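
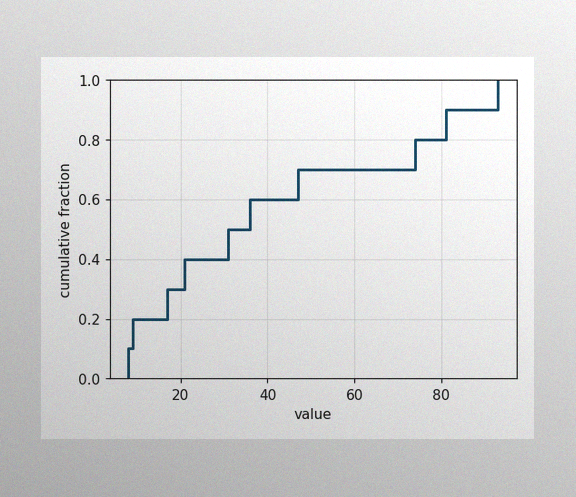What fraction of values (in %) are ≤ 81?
90%

The image has some photo noise and uneven lighting. At x=81 the ECDF step is at 90%.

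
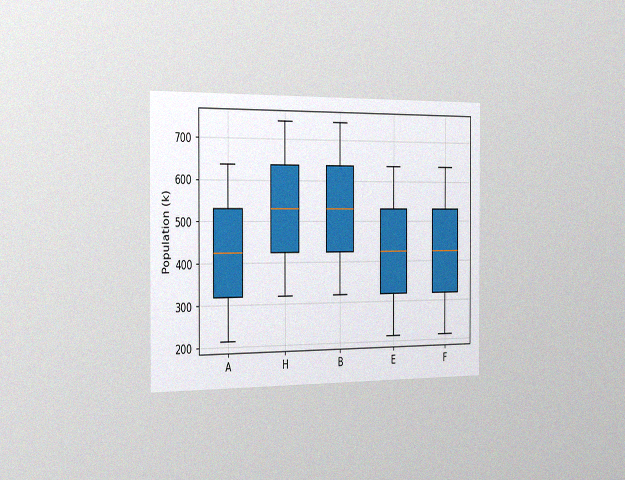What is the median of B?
530k

The chart is viewed slightly from the left, with some photo noise. The median line in the B box sits at 530k.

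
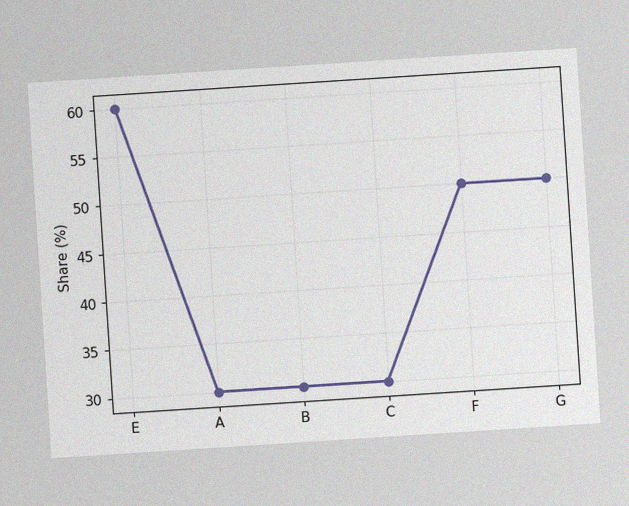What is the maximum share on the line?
The chart is tilted about 4° counter-clockwise, with some photo noise. The highest point is at E, and reading across to the y-axis gives 60%.

60%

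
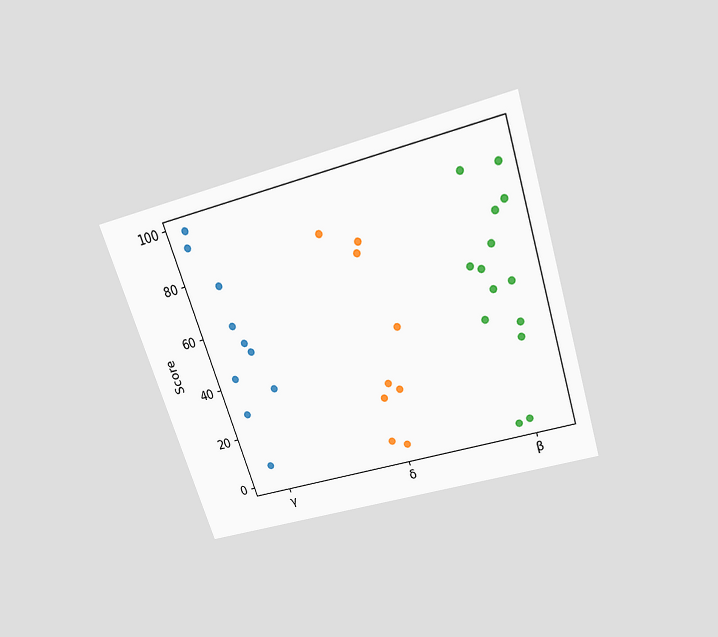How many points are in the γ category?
10

The chart is tilted about 18° counter-clockwise and viewed slightly from above. Counting the markers in the γ column gives 10.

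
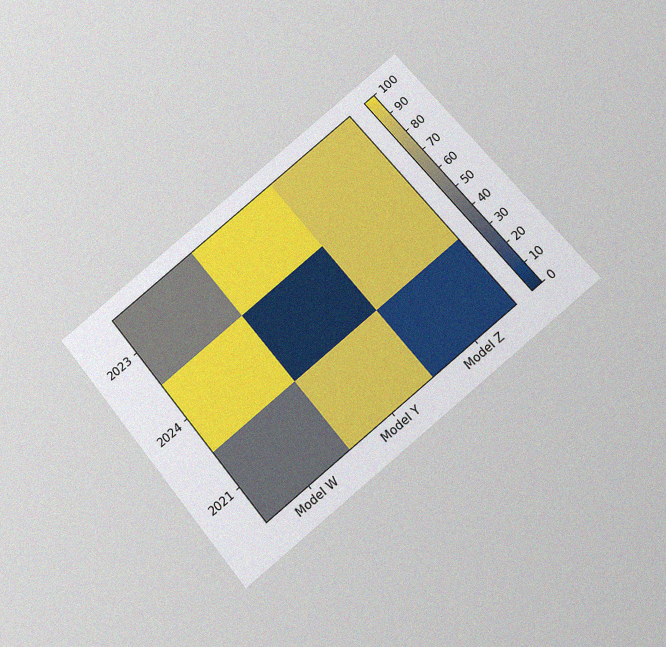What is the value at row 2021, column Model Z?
The chart is tilted about 39° counter-clockwise and viewed slightly from below, with some photo noise. Matching cell (2021, Model Z) against the colorbar gives 10.

10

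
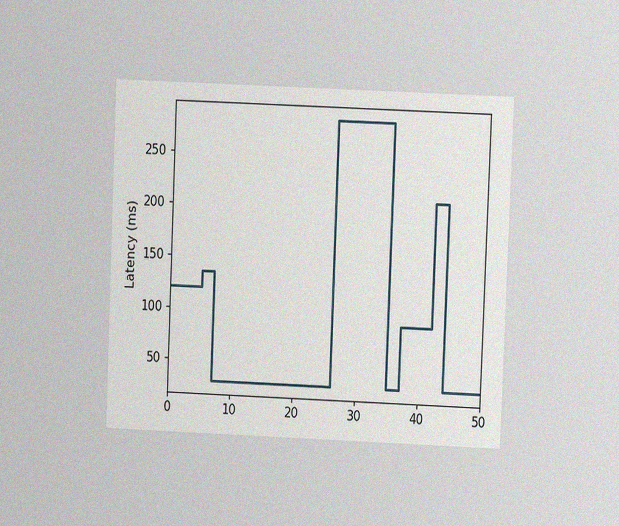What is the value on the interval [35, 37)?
30ms

The chart is tilted about 2° clockwise and viewed at a slight angle, with some photo noise. On [35, 37) the step sits at 30ms.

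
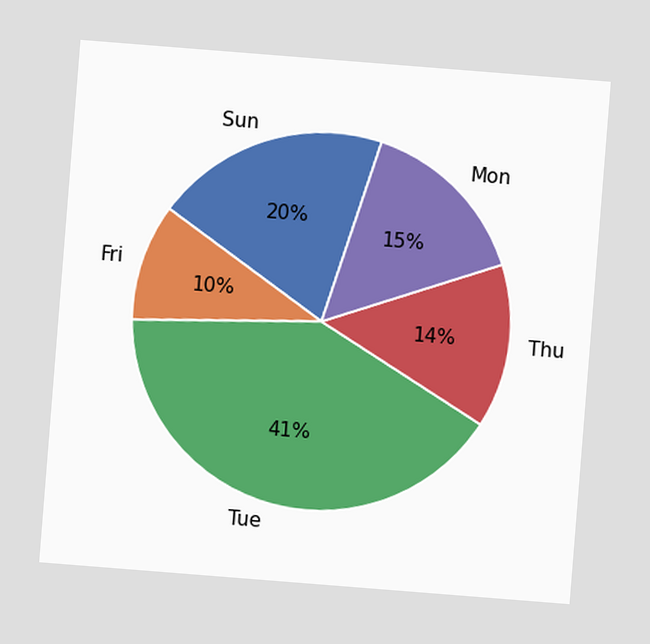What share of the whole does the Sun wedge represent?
The chart is tilted about 5° clockwise. The Sun slice takes up 20% of the pie.

20%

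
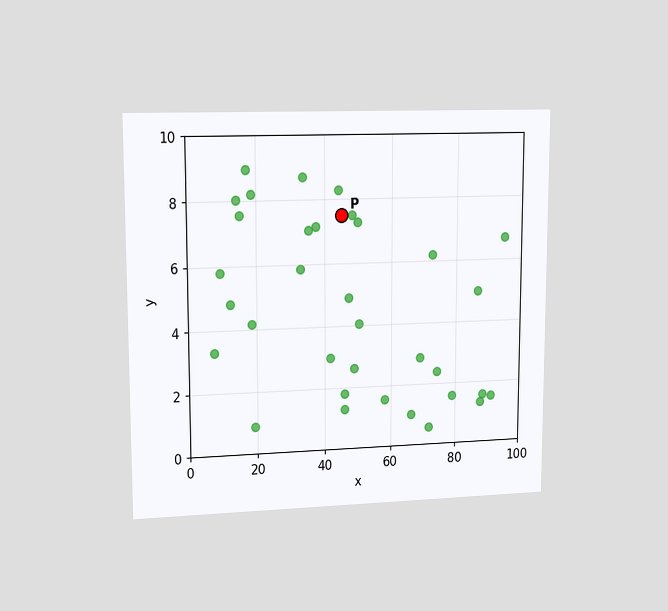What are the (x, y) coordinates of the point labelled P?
The chart is viewed slightly from the left. Following the gridlines from P to each axis, P sits at (45, 7.5).

(45, 7.5)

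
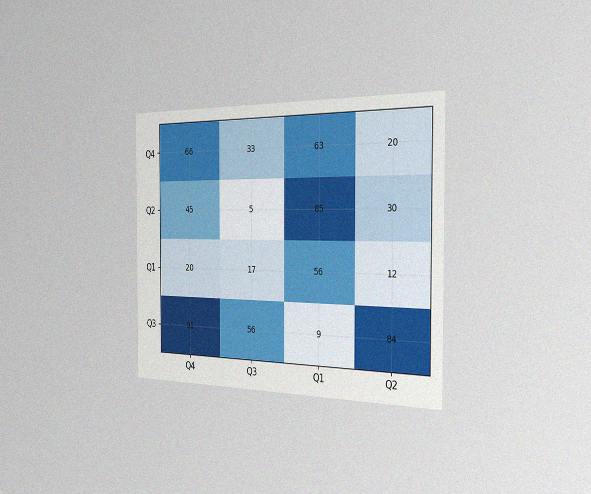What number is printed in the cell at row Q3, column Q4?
91

The chart is viewed slightly from the right, with some photo noise. The (Q3, Q4) cell reads 91.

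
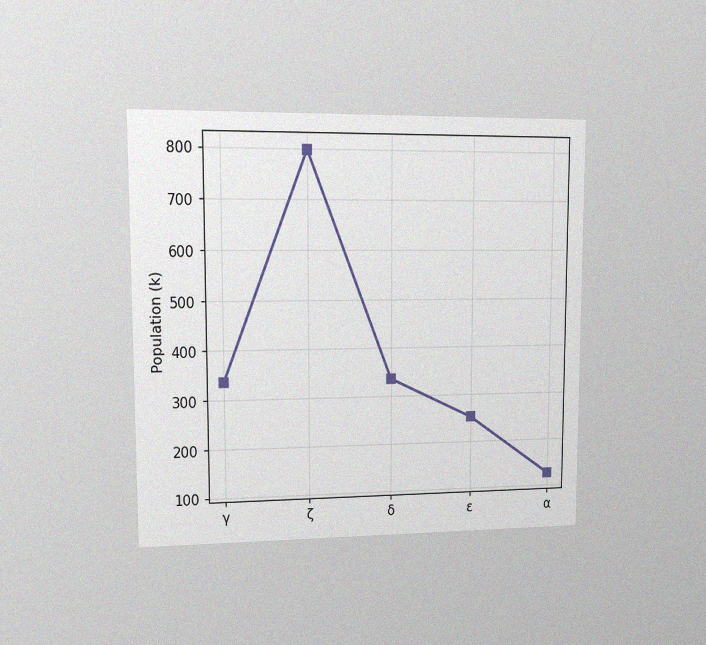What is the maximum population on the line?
798k

The chart is viewed at a slight angle, with some photo noise. The highest point is at ζ, and reading across to the y-axis gives 798k.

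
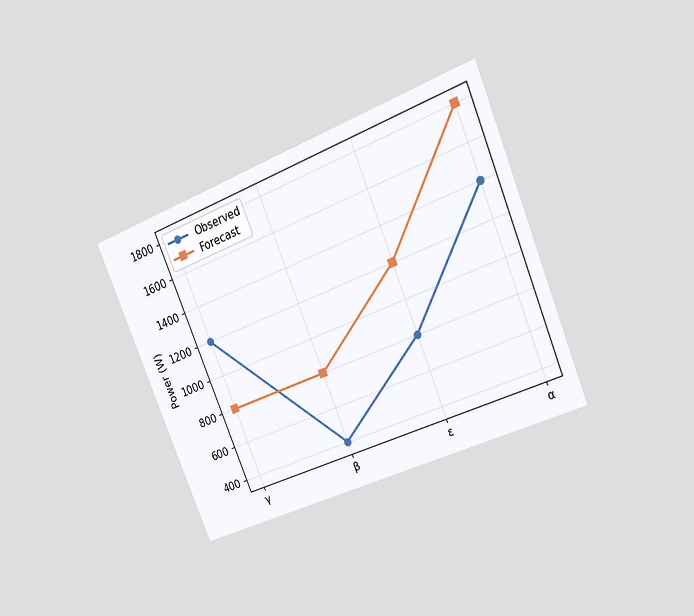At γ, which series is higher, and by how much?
Observed, by 400W

The chart is tilted about 22° counter-clockwise and viewed at a slight angle. At γ, Observed sits above the other line by 400W.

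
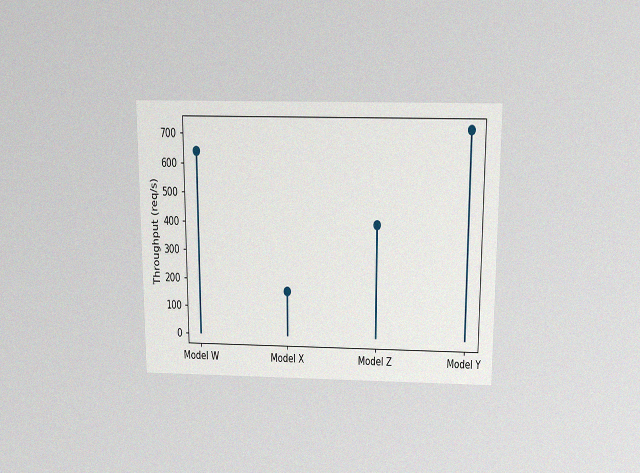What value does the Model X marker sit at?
160req/s

The chart is viewed slightly from above, with some photo noise. The Model X marker sits at 160req/s.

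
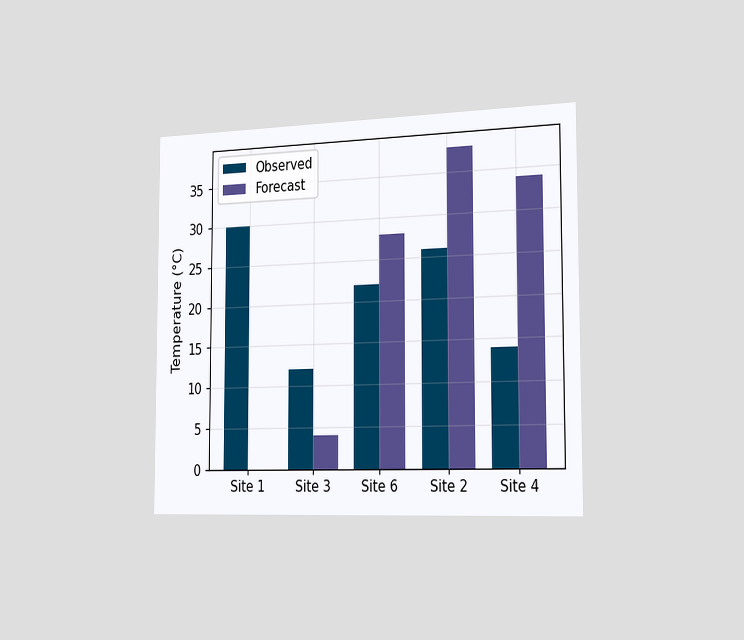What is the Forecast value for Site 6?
The chart is viewed slightly from the right. The Forecast bar at Site 6 reaches 28°C on the y-axis.

28°C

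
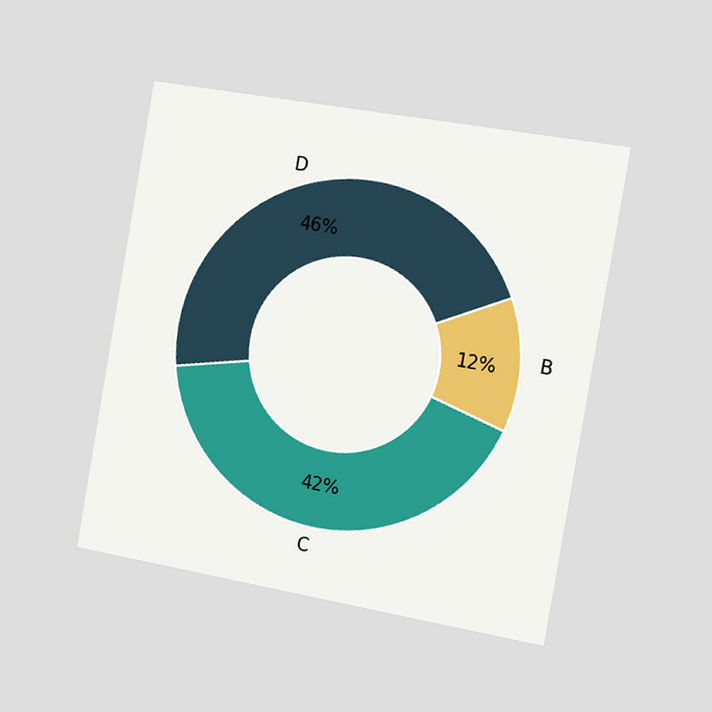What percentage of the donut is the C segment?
The chart is tilted about 10° clockwise and viewed slightly from the right. The C segment takes up 42% of the ring.

42%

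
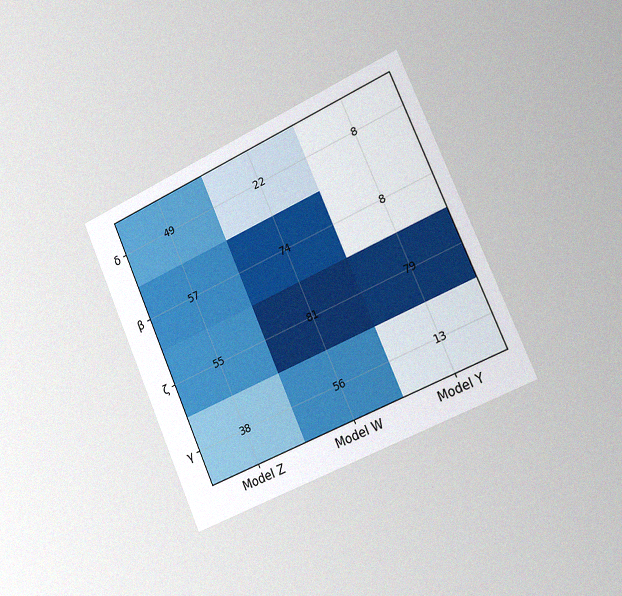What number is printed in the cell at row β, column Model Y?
The chart is tilted about 24° counter-clockwise and viewed slightly from the right, with some photo noise. The (β, Model Y) cell reads 8.

8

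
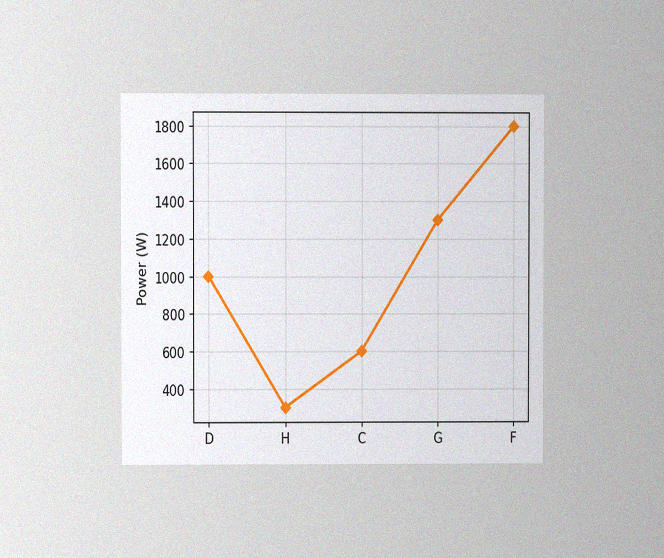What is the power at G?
The chart is viewed at a slight angle, with some photo noise. At G, the line is at 1300W.

1300W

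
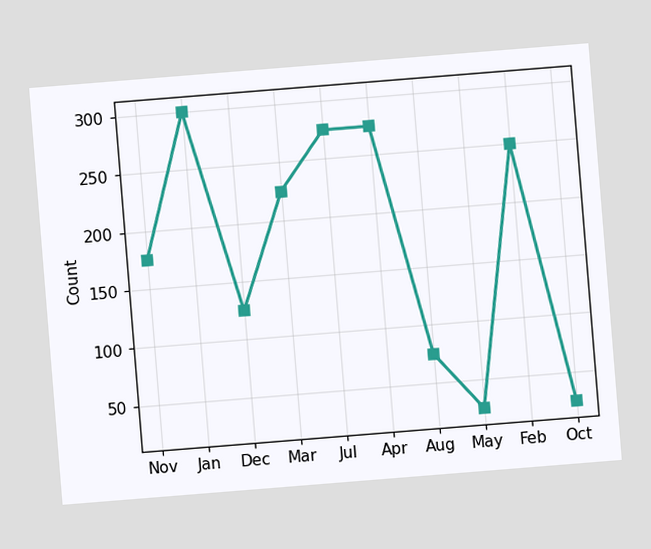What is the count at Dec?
125

The chart is tilted about 5° counter-clockwise. At Dec, the line is at 125.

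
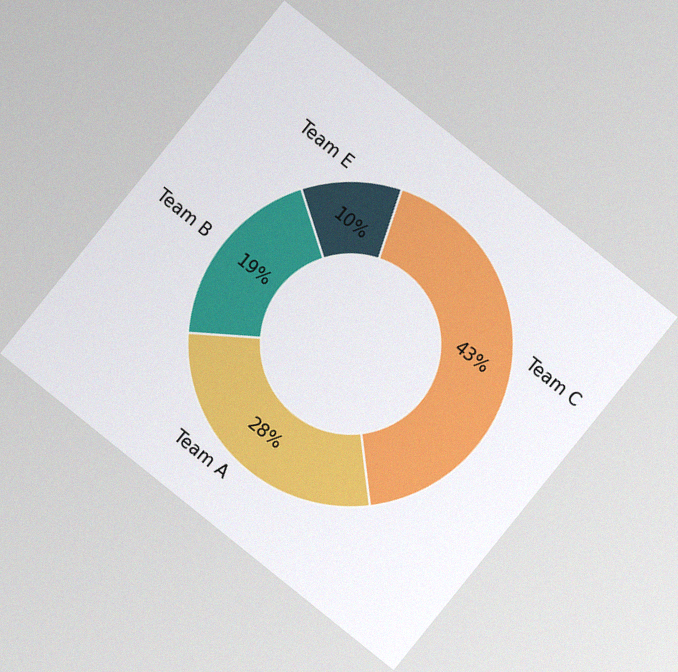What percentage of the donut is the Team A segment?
The chart is tilted about 39° clockwise, with some photo noise. The Team A segment takes up 28% of the ring.

28%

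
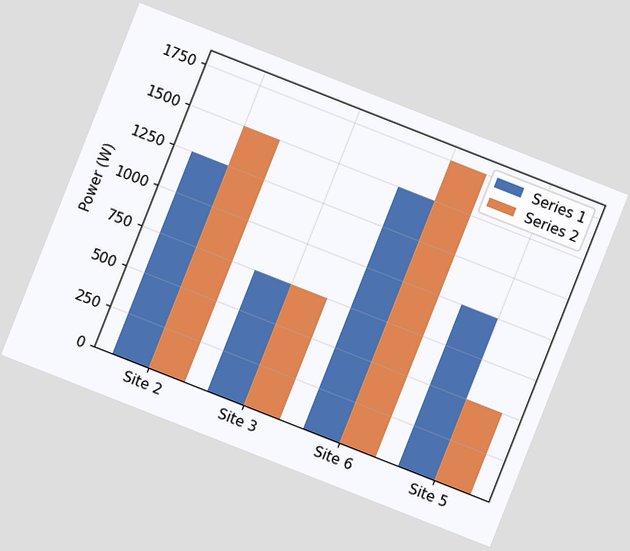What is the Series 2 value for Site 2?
The chart is tilted about 21° clockwise. The Series 2 bar at Site 2 reaches 1500W on the y-axis.

1500W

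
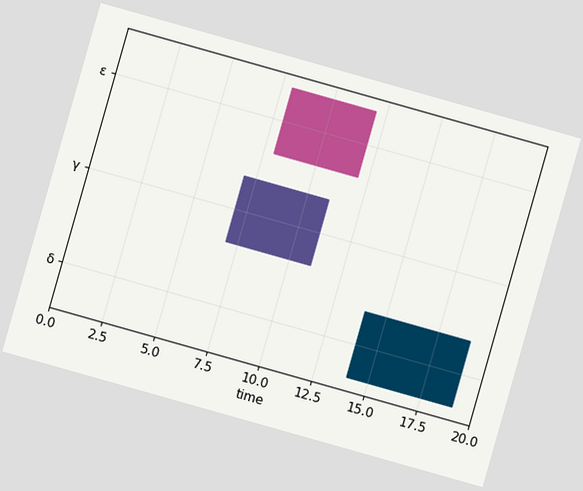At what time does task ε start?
The chart is tilted about 16° clockwise. The ε bar begins at t=8.

8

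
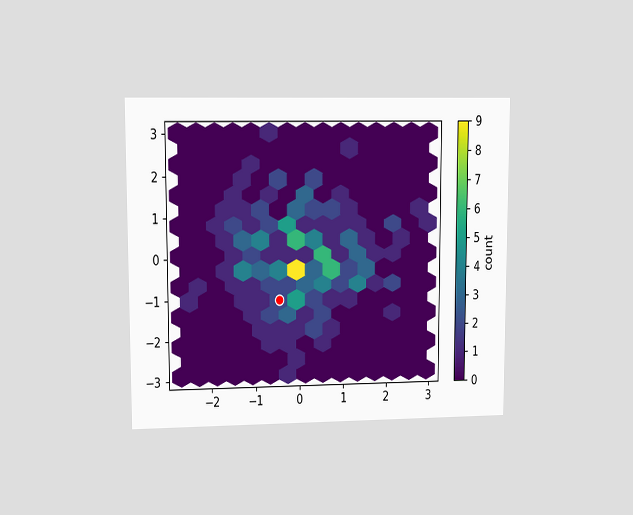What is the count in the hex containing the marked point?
2

The chart is viewed at a slight angle. The marked hex reads 2 on the colorbar.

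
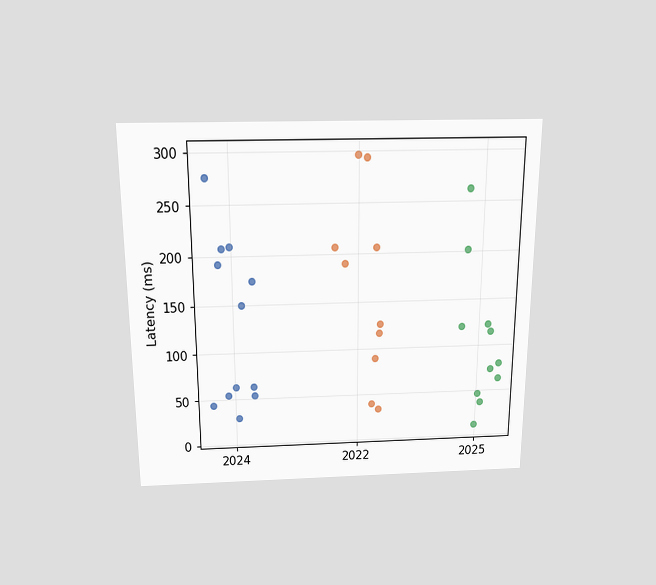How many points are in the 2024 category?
12

The chart is viewed slightly from above. Counting the markers in the 2024 column gives 12.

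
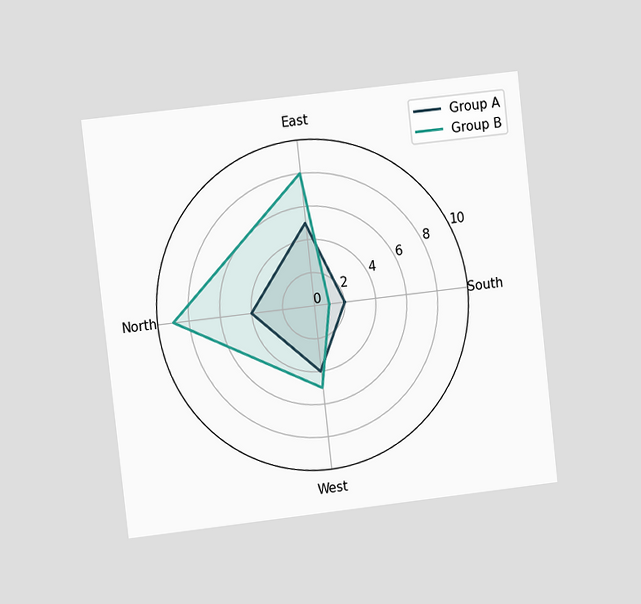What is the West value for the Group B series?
The chart is tilted about 6° counter-clockwise and viewed at a slight angle. On the West axis, Group B reaches 5.

5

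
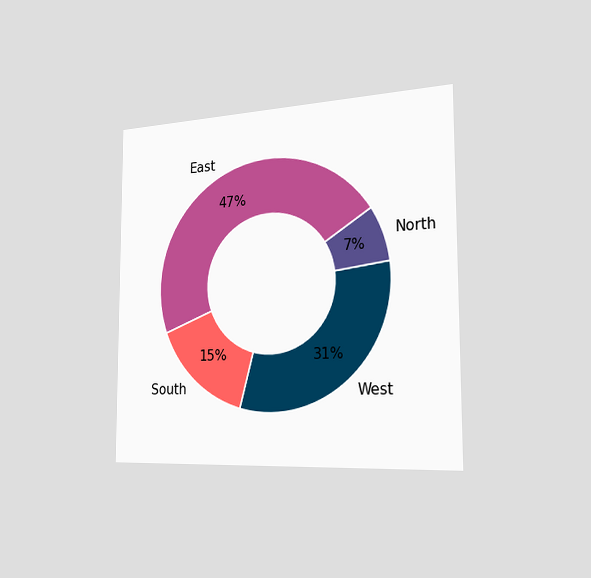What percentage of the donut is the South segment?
15%

The chart is viewed slightly from the right. The South segment takes up 15% of the ring.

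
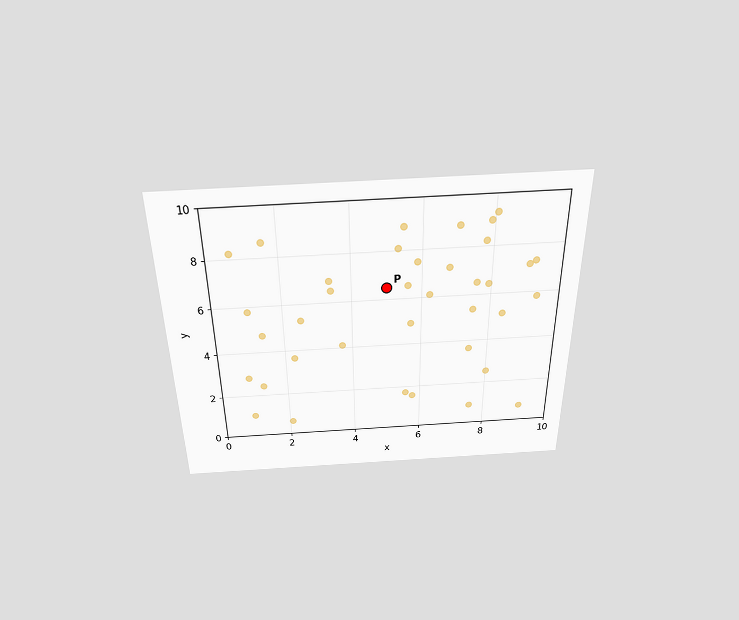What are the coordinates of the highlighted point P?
The chart is viewed slightly from above. Following the gridlines from P to each axis, P sits at (5, 6.5).

(5, 6.5)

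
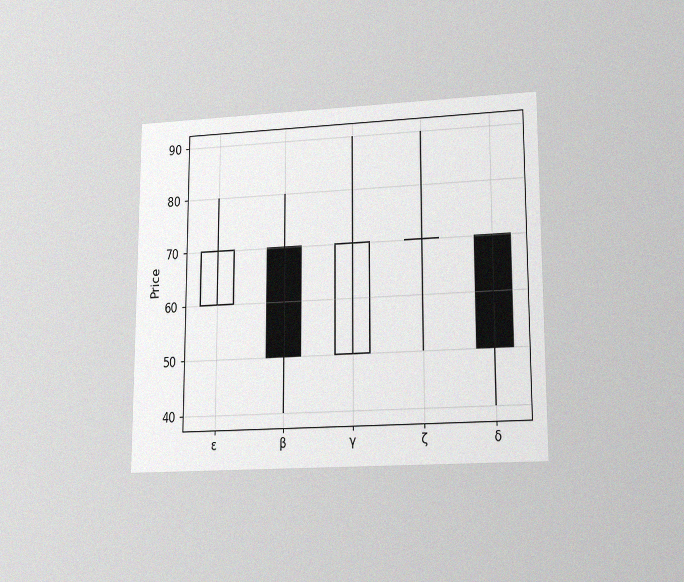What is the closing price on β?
The chart is viewed at a slight angle, with some photo noise. The β candle closes at 50.

50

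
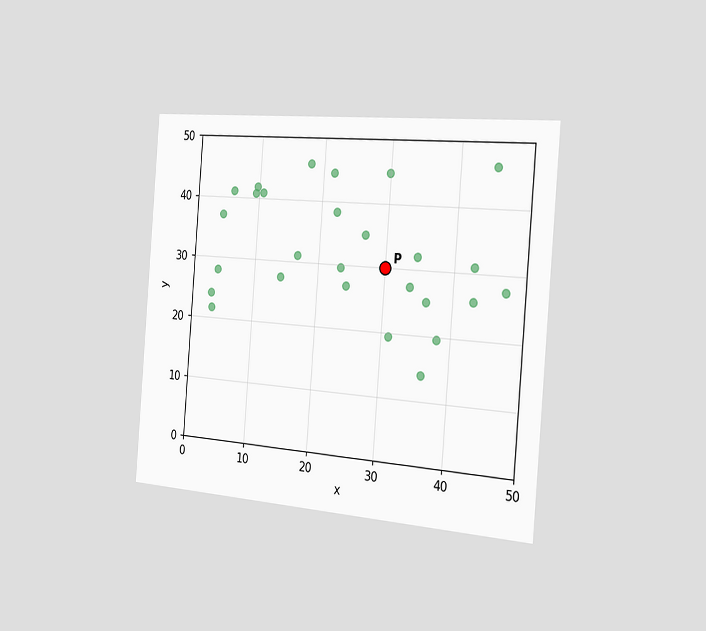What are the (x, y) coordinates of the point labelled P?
(30, 30)

The chart is tilted about 4° clockwise and viewed slightly from the right. Following the gridlines from P to each axis, P sits at (30, 30).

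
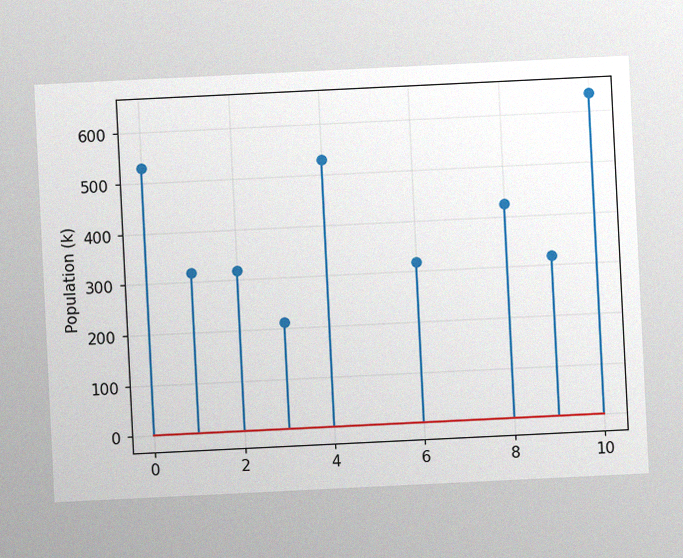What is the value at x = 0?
The chart is tilted about 3° counter-clockwise, with some photo noise. The stem at x=0 reaches 530k.

530k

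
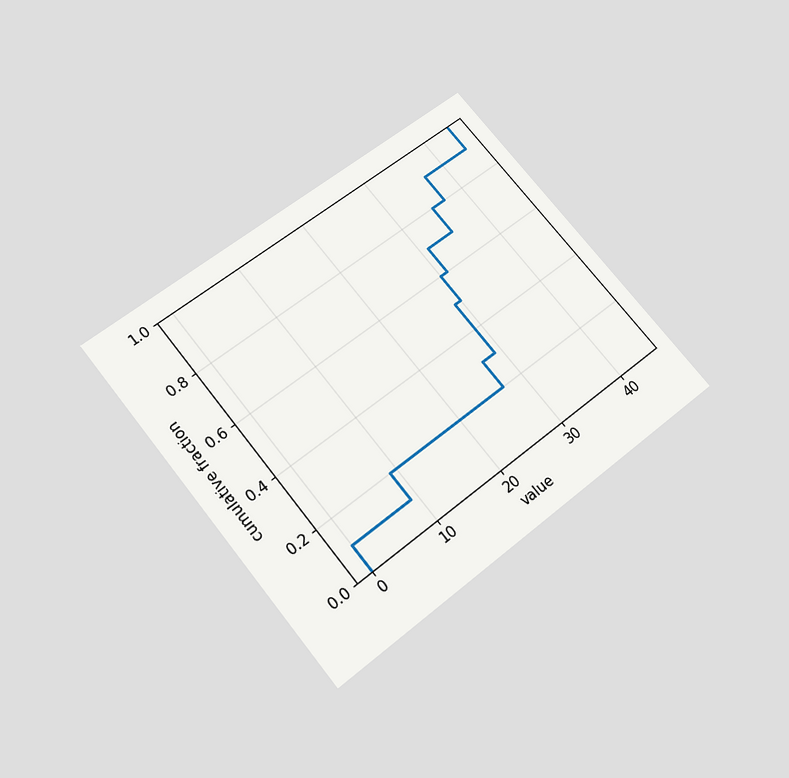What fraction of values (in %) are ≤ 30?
The chart is tilted about 39° counter-clockwise and viewed slightly from below. At x=30 the ECDF step is at 60%.

60%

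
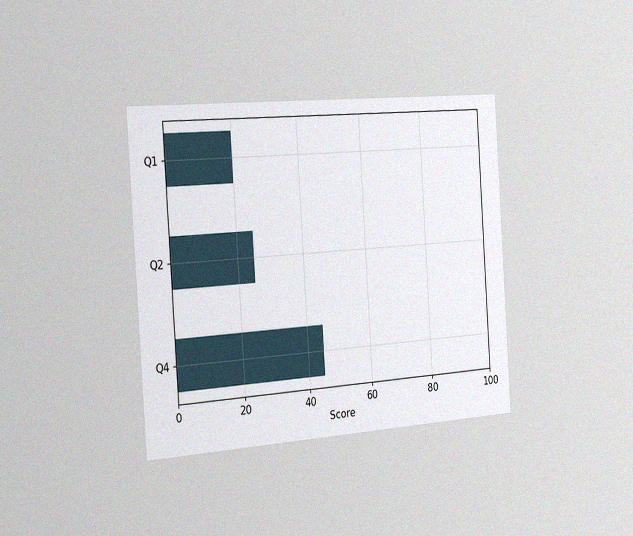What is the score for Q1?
The chart is tilted about 4° counter-clockwise and viewed slightly from the left, with some photo noise. Reading along the chart's x-axis, the Q1 bar reaches 20.

20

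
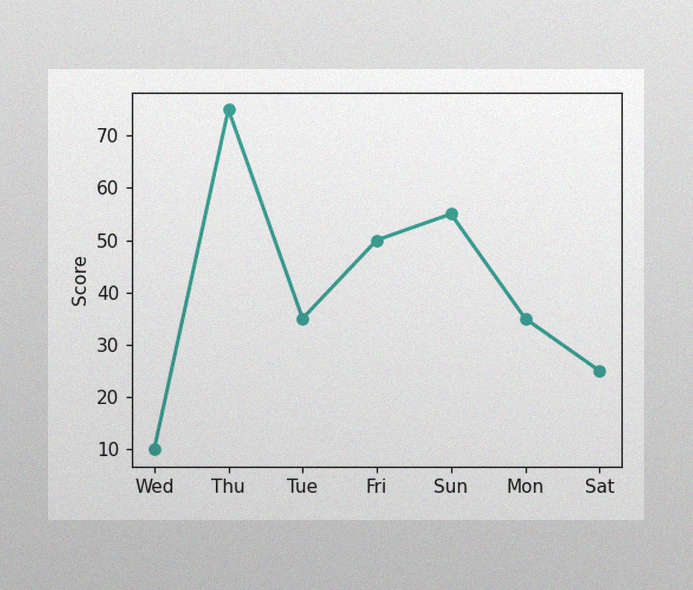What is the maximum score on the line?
The image has some photo noise and uneven lighting. The highest point is at Thu, and reading across to the y-axis gives 75.

75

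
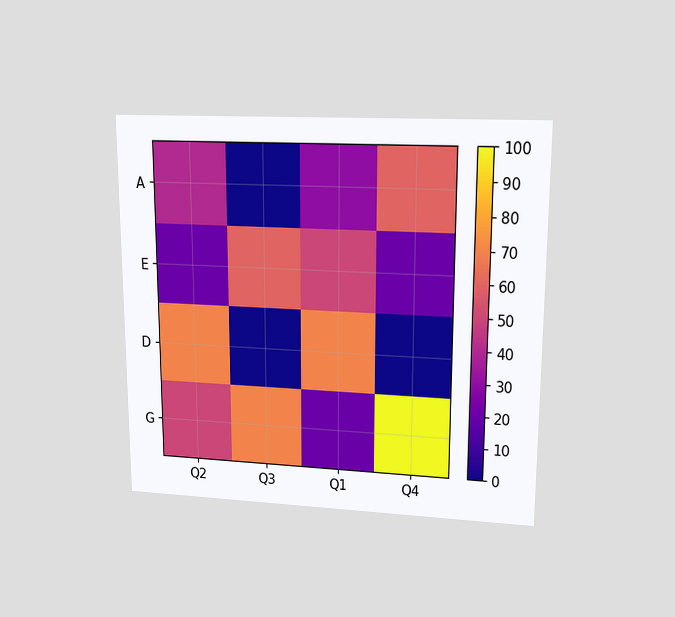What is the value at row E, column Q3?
The chart is viewed at a slight angle. Matching cell (E, Q3) against the colorbar gives 60.

60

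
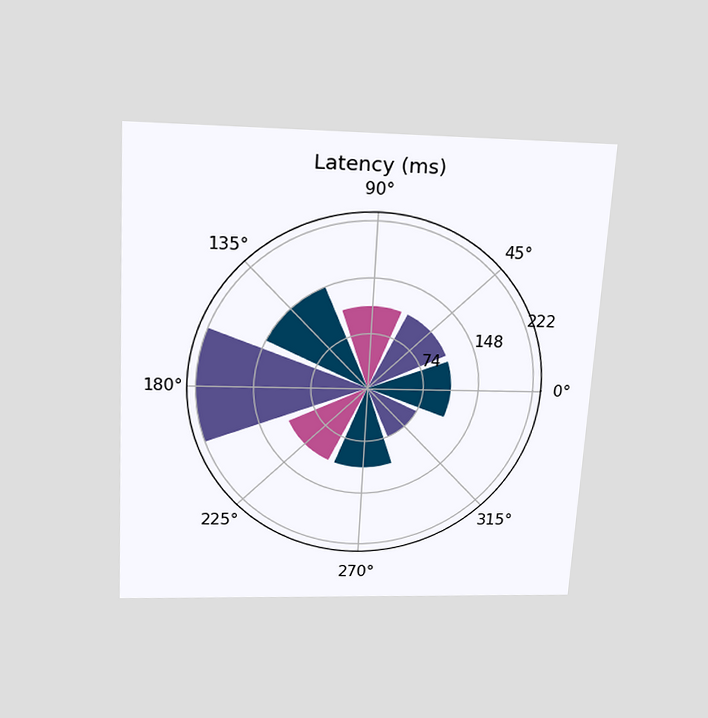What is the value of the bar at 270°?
The chart is tilted about 3° clockwise and viewed slightly from above. The bar at 270° reaches 111ms on the radial axis.

111ms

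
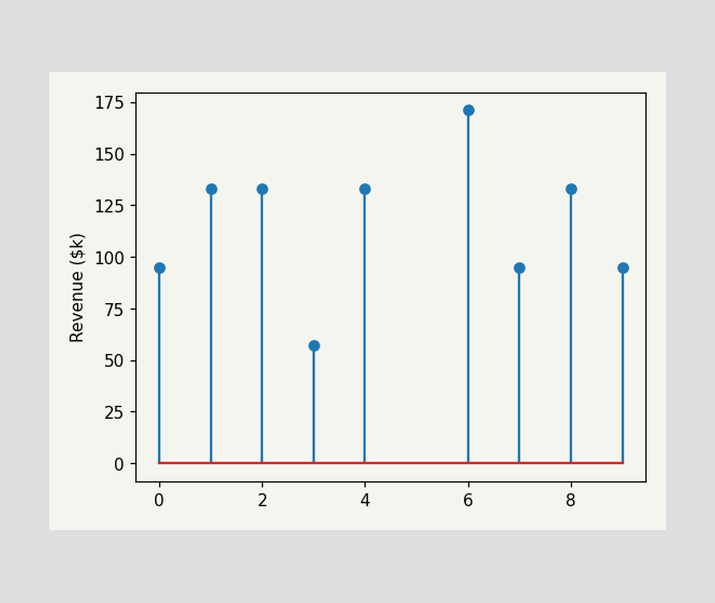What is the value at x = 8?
$133k

The stem at x=8 reaches $133k.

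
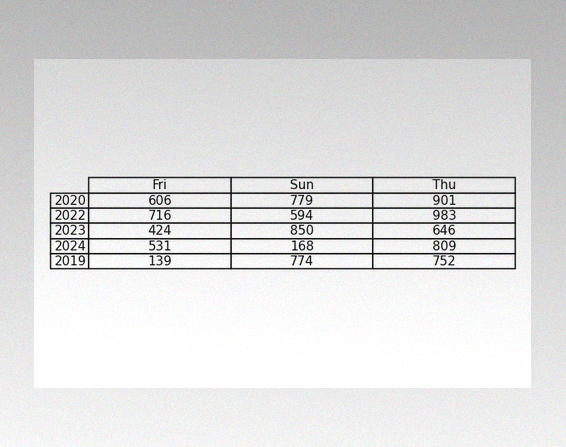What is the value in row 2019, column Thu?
752

The image has some photo noise and uneven lighting. The (2019, Thu) cell reads 752.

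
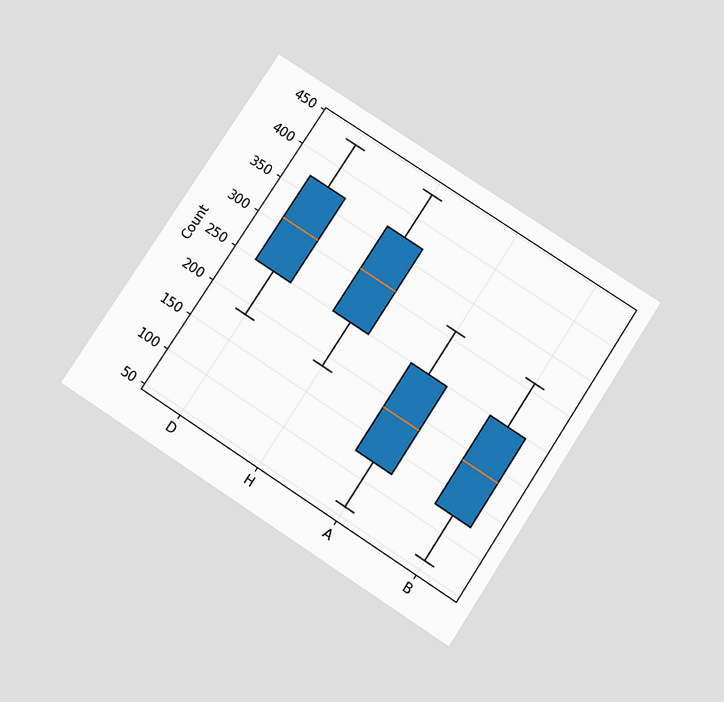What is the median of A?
186

The chart is tilted about 33° clockwise and viewed slightly from below. The median line in the A box sits at 186.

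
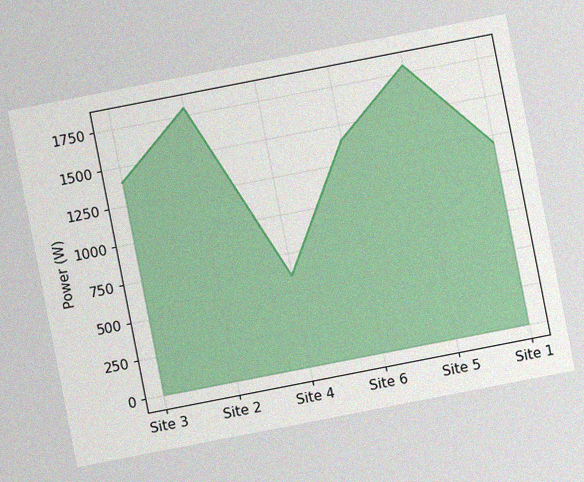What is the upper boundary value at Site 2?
1800W

The chart is tilted about 11° counter-clockwise, with some photo noise. At Site 2 the upper boundary is at 1800W.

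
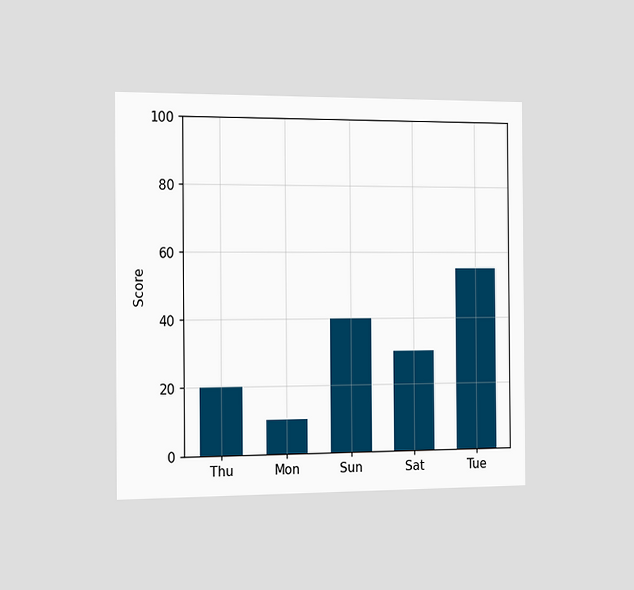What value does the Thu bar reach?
The chart is viewed slightly from the left. Reading along the chart's y-axis, the Thu bar reaches 20.

20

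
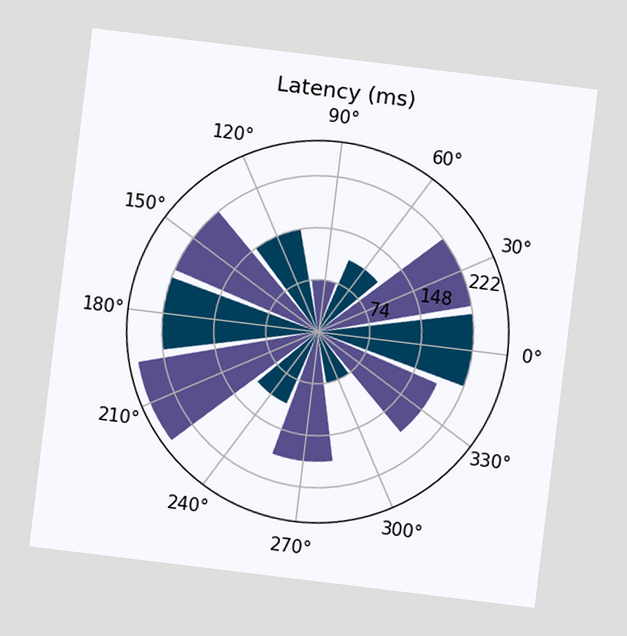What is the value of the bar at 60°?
111ms

The chart is tilted about 7° clockwise. The bar at 60° reaches 111ms on the radial axis.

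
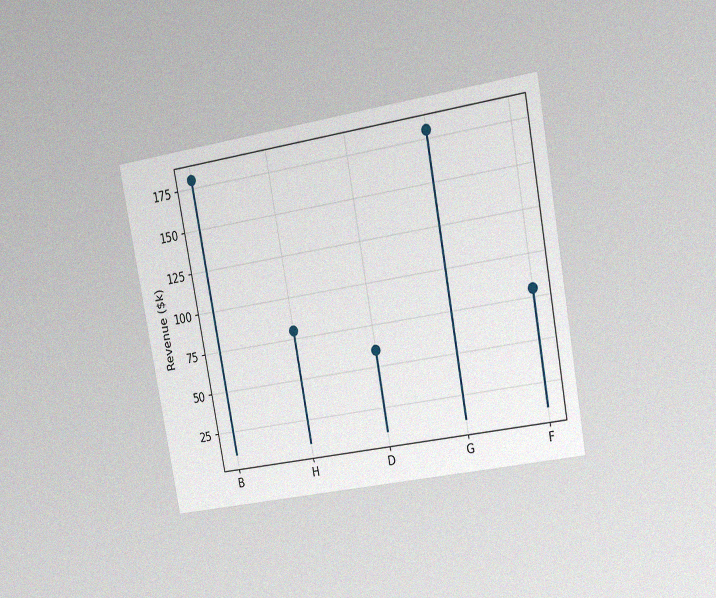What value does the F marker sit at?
$80k

The chart is tilted about 10° counter-clockwise and viewed at a slight angle, with some photo noise. The F marker sits at $80k.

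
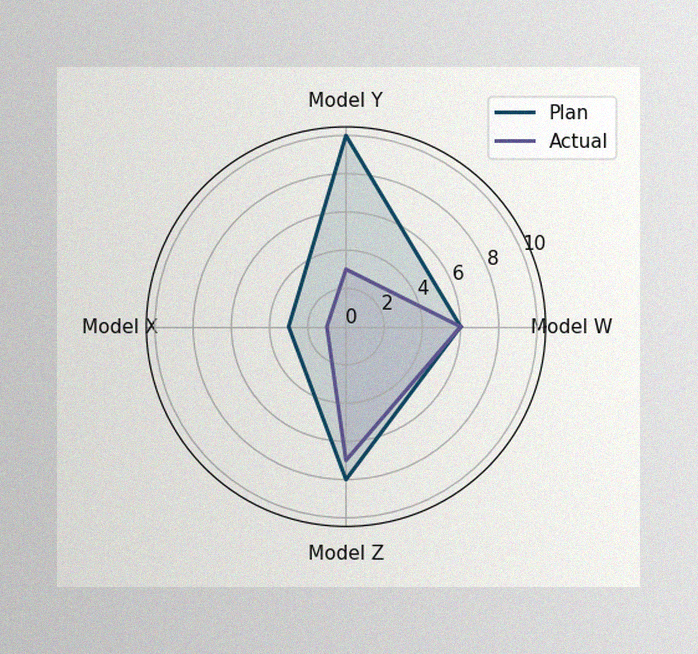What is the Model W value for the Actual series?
6

The image has some photo noise and uneven lighting. On the Model W axis, Actual reaches 6.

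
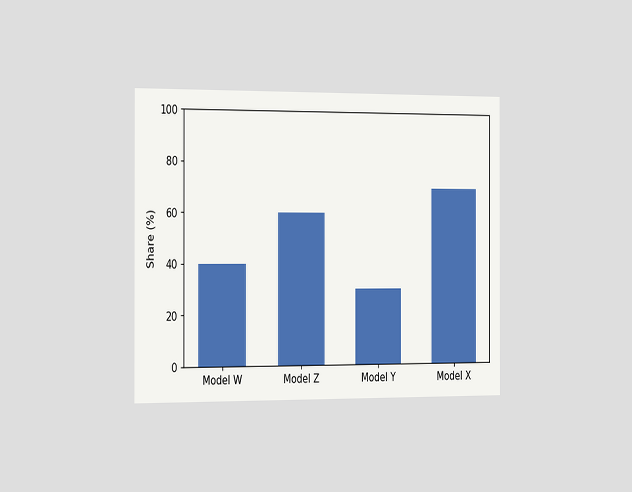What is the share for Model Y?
The chart is viewed slightly from the left. Reading along the chart's y-axis, the Model Y bar reaches 30%.

30%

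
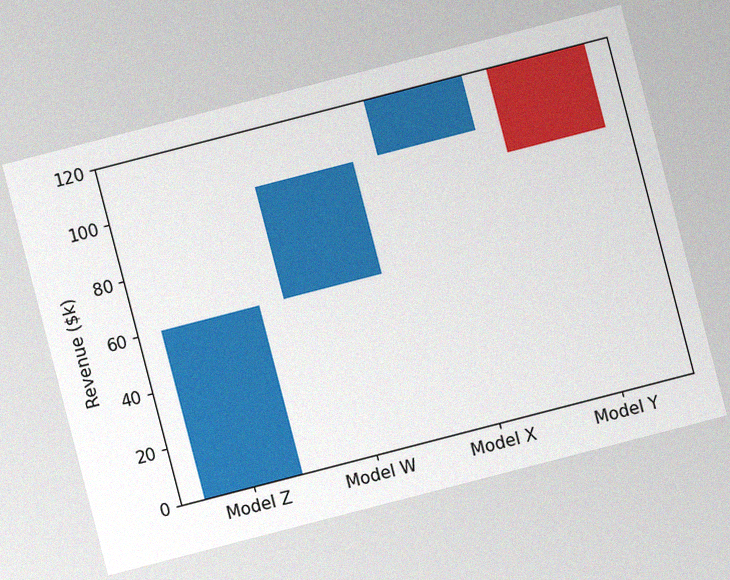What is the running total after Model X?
$120k

The chart is tilted about 15° counter-clockwise, with some photo noise. After Model X the running total reaches $120k.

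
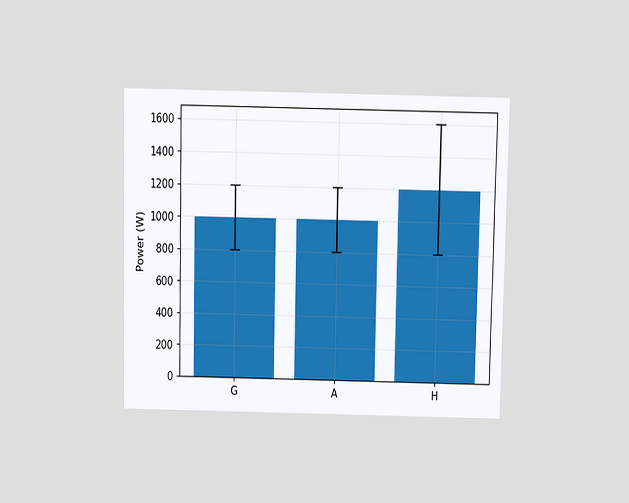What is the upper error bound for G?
The chart is viewed slightly from above. The G bar's upper whisker reaches 1200W.

1200W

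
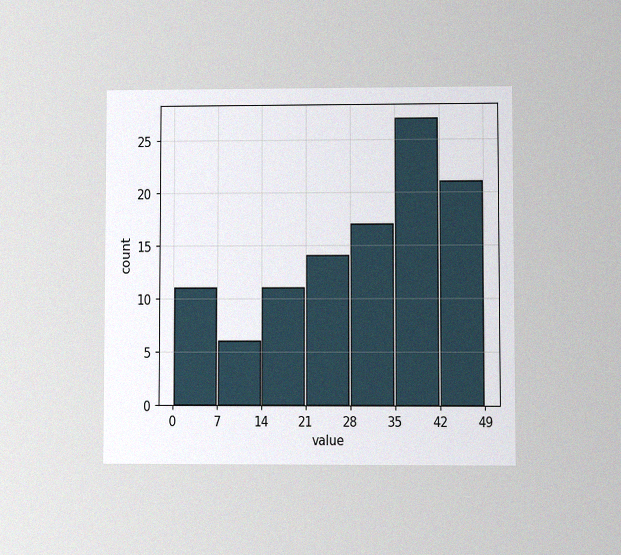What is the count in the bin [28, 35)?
The chart is viewed at a slight angle, with some photo noise. The [28, 35) bin has height 17.

17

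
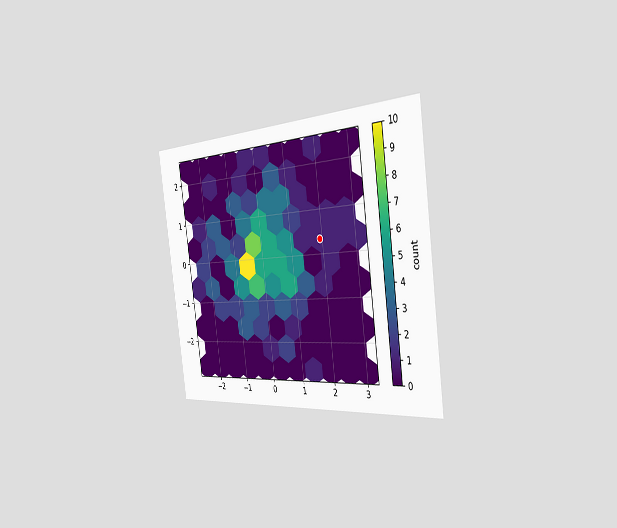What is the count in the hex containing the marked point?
1

The chart is tilted about 8° counter-clockwise and viewed slightly from the right. The marked hex reads 1 on the colorbar.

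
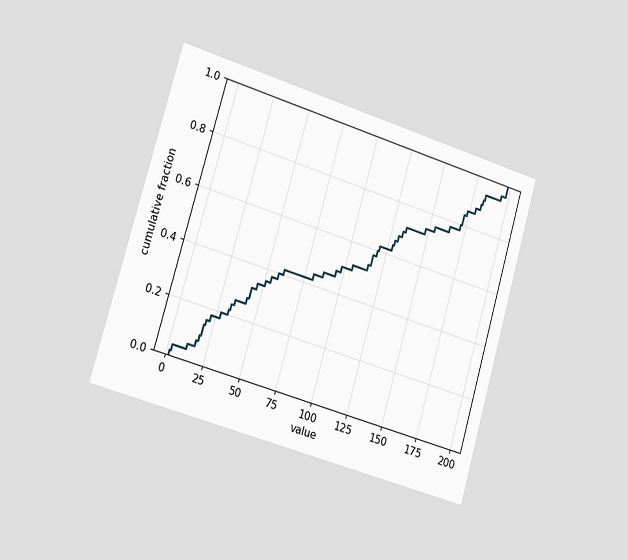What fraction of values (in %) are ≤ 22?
18%

The chart is tilted about 16° clockwise and viewed slightly from the left. At x=22 the ECDF step is at 18%.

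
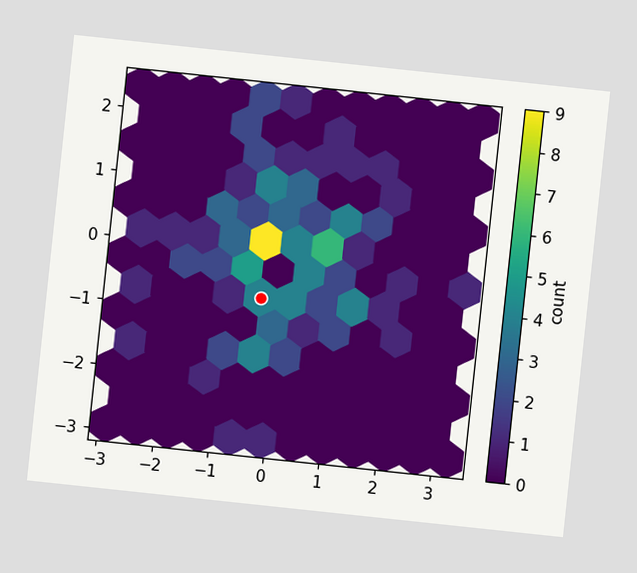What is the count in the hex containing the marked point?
4

The chart is tilted about 6° clockwise. The marked hex reads 4 on the colorbar.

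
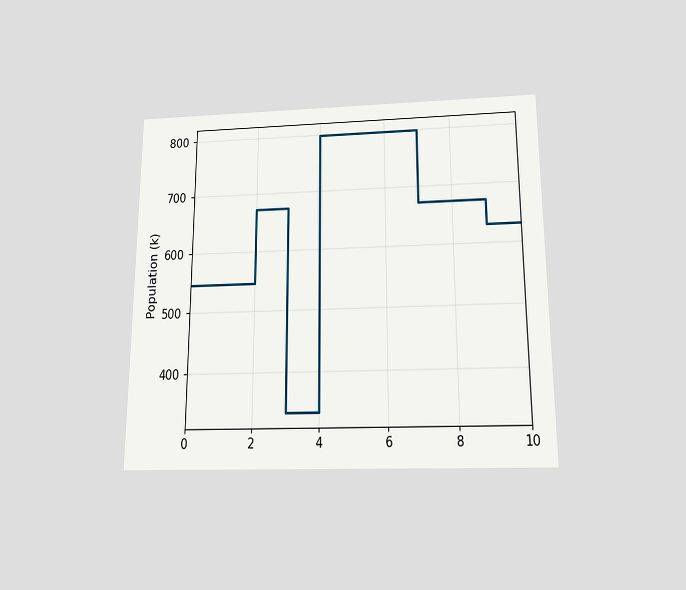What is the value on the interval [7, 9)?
The chart is viewed slightly from below. On [7, 9) the step sits at 672k.

672k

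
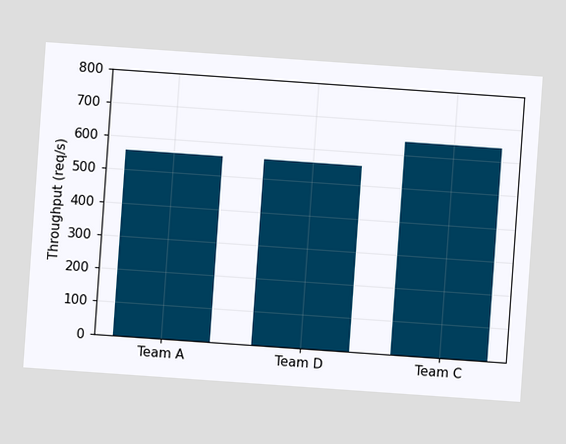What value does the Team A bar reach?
The chart is tilted about 4° clockwise. Reading along the chart's y-axis, the Team A bar reaches 560req/s.

560req/s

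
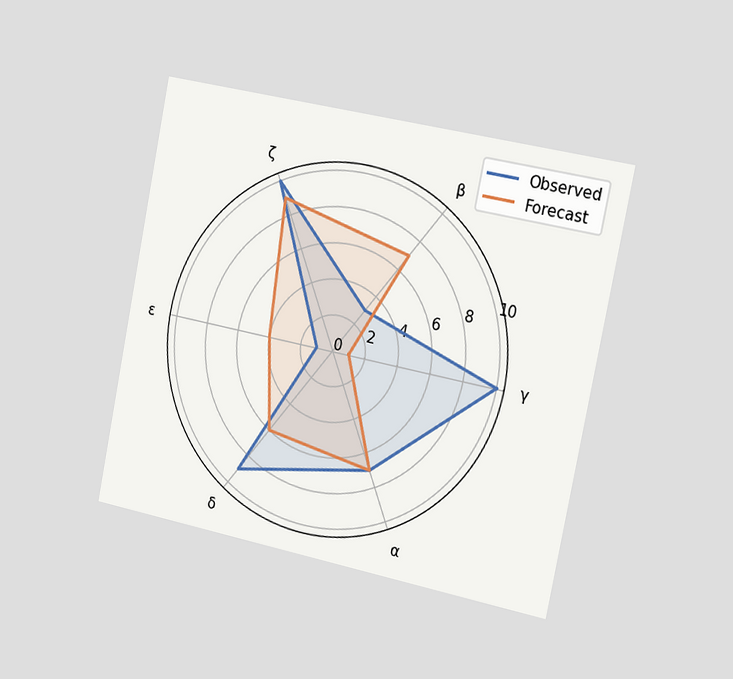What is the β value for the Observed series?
The chart is tilted about 11° clockwise and viewed slightly from the right. On the β axis, Observed reaches 3.

3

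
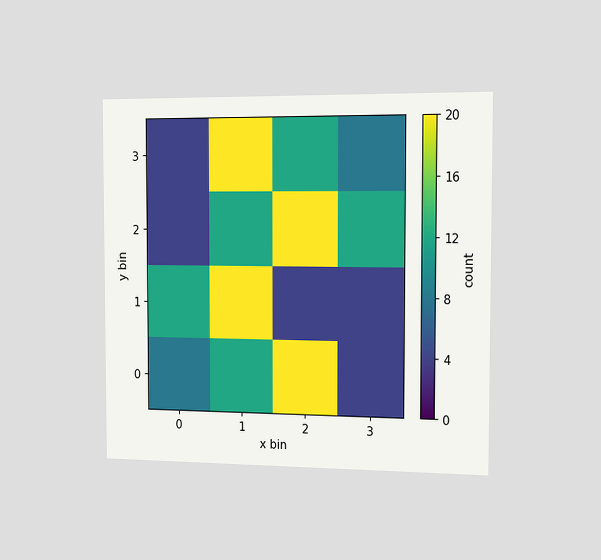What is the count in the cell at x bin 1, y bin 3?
20

The chart is viewed slightly from the right. Matching the cell (1, 3) against the colorbar gives 20.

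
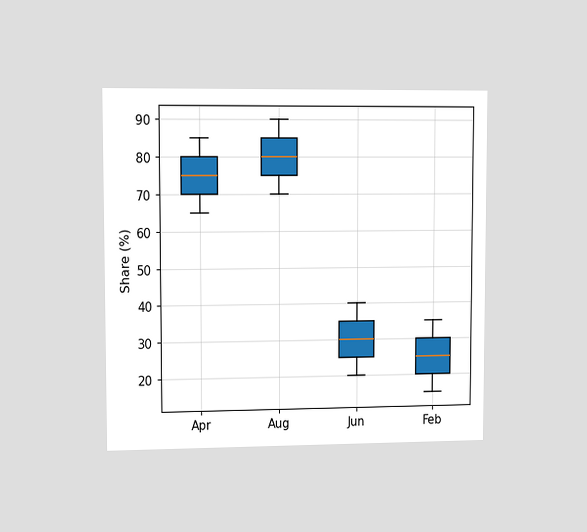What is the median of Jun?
30%

The chart is viewed slightly from the left. The median line in the Jun box sits at 30%.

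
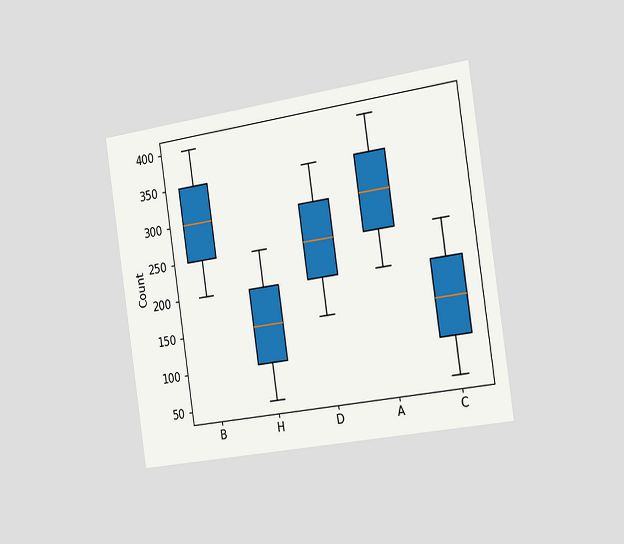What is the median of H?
150

The chart is tilted about 8° counter-clockwise and viewed slightly from the right. The median line in the H box sits at 150.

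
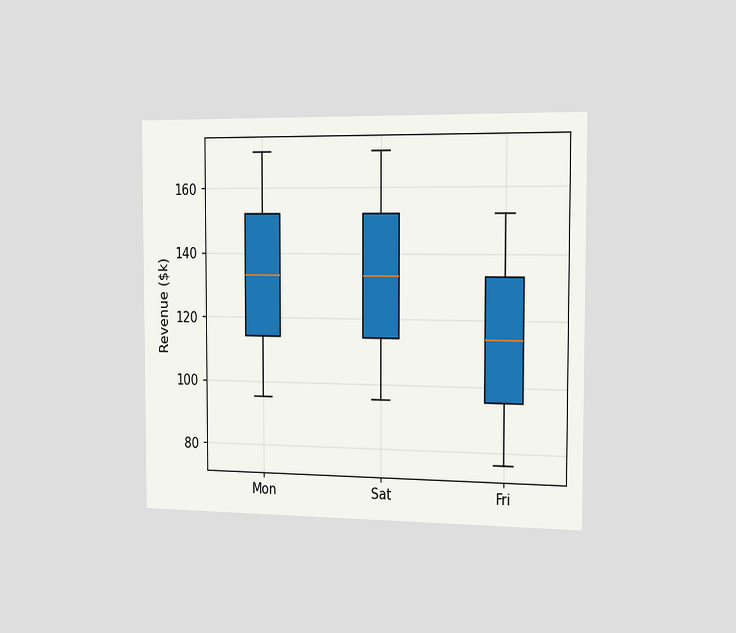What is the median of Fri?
$114k

The chart is viewed slightly from the right. The median line in the Fri box sits at $114k.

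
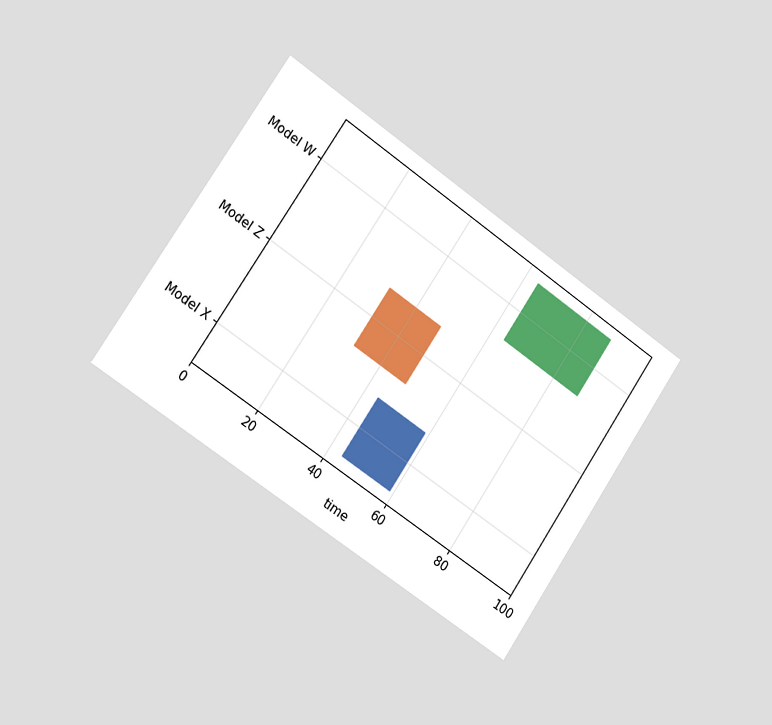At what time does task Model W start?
The chart is tilted about 34° clockwise and viewed slightly from the left. The Model W bar begins at t=64.

64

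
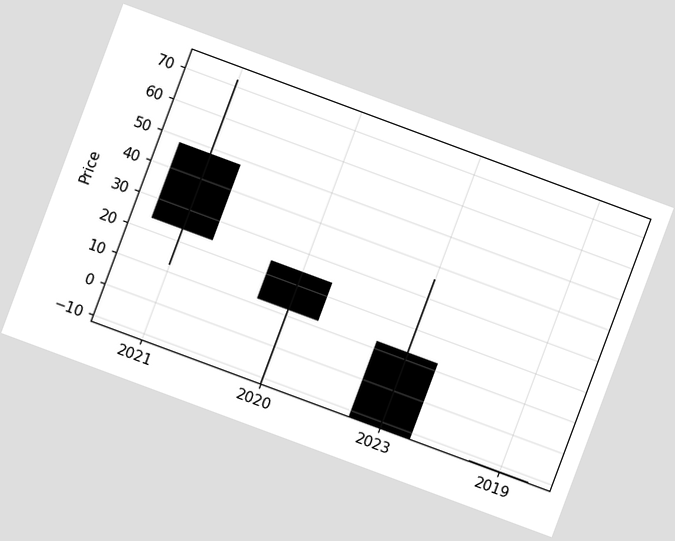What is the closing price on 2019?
The chart is tilted about 20° clockwise. The 2019 candle closes at -12.

-12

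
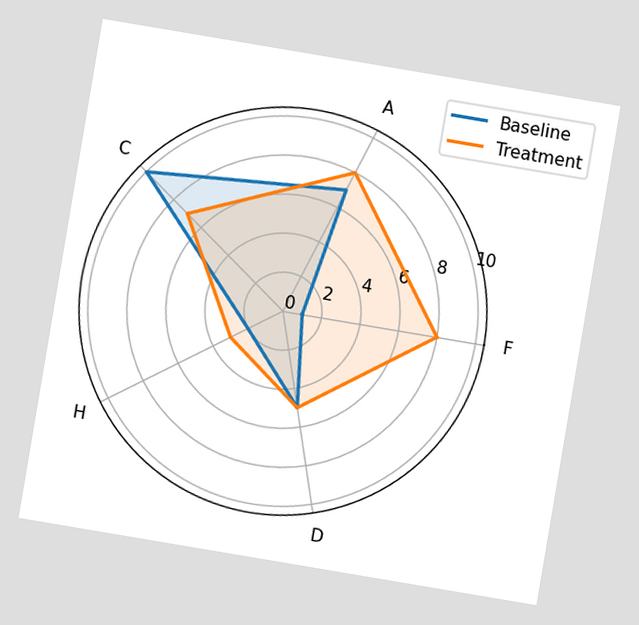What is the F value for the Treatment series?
The chart is tilted about 10° clockwise. On the F axis, Treatment reaches 8.

8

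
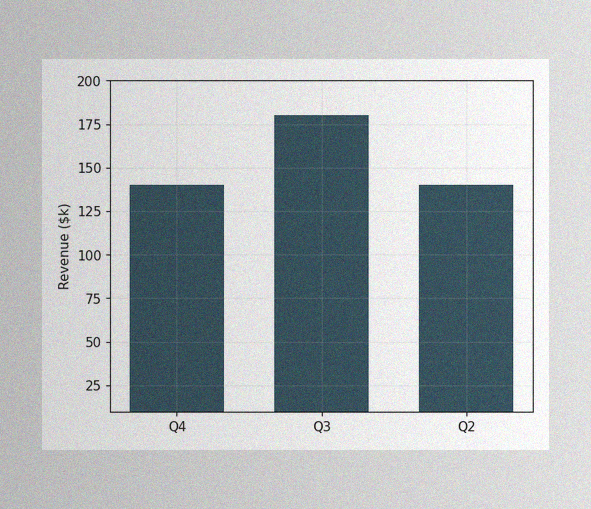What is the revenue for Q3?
The image has some photo noise and uneven lighting. Reading along the chart's y-axis, the Q3 bar reaches $180k.

$180k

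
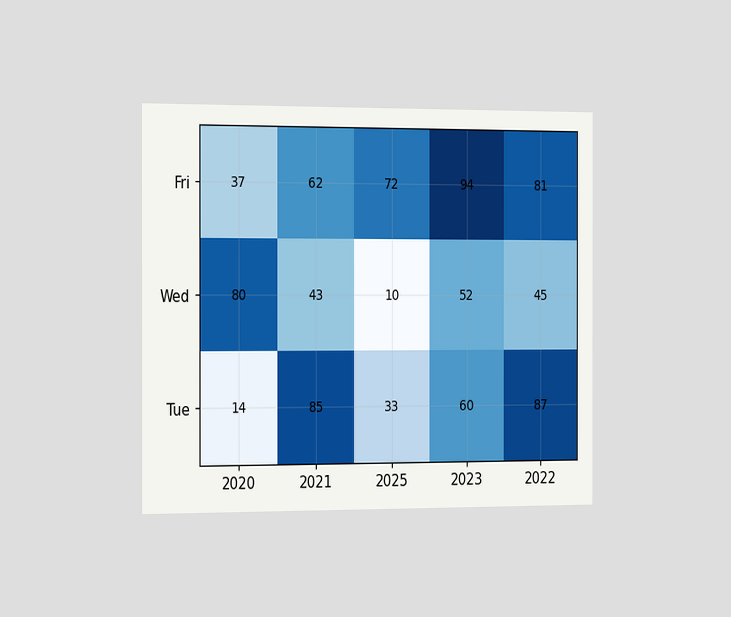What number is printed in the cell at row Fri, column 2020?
The chart is viewed slightly from the left. The (Fri, 2020) cell reads 37.

37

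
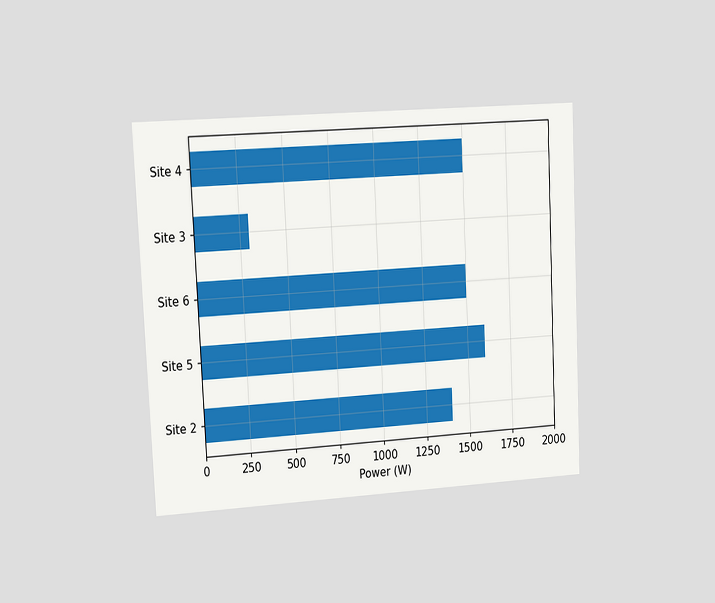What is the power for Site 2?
The chart is tilted about 3° counter-clockwise and viewed slightly from the left. Reading along the chart's x-axis, the Site 2 bar reaches 1400W.

1400W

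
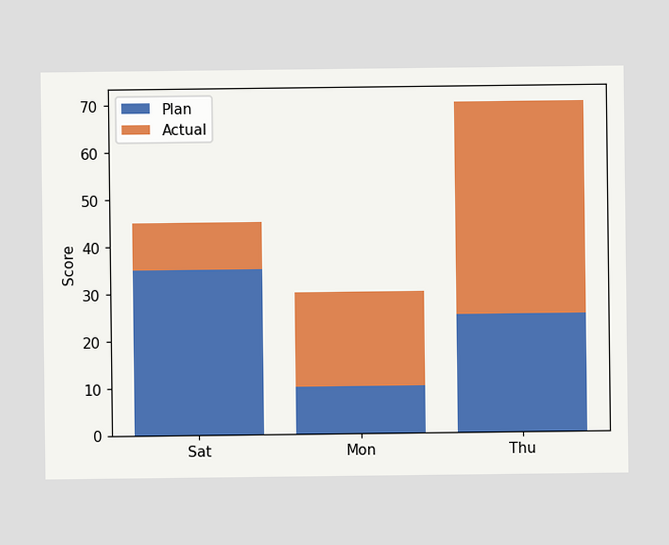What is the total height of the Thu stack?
70

The Thu stack's top reaches 70 on the y-axis.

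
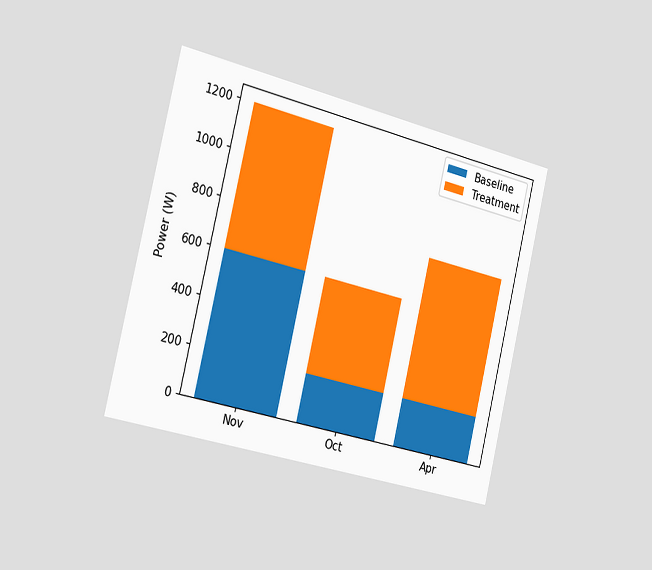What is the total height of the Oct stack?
600W

The chart is tilted about 13° clockwise and viewed slightly from the left. The Oct stack's top reaches 600W on the y-axis.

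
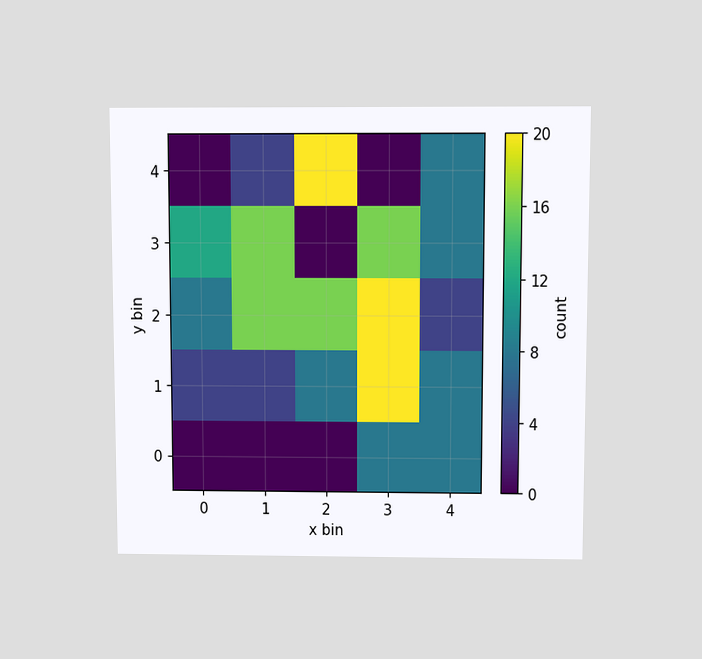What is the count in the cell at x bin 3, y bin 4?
The chart is viewed slightly from above. Matching the cell (3, 4) against the colorbar gives 0.

0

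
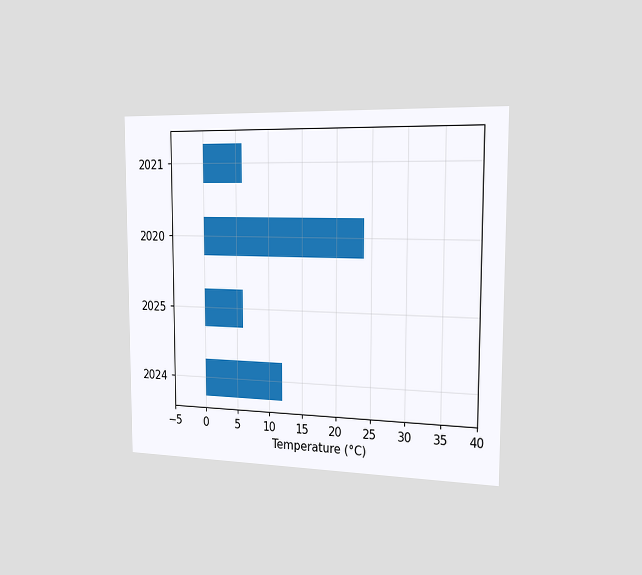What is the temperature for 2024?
12°C

The chart is viewed slightly from the right. Reading along the chart's x-axis, the 2024 bar reaches 12°C.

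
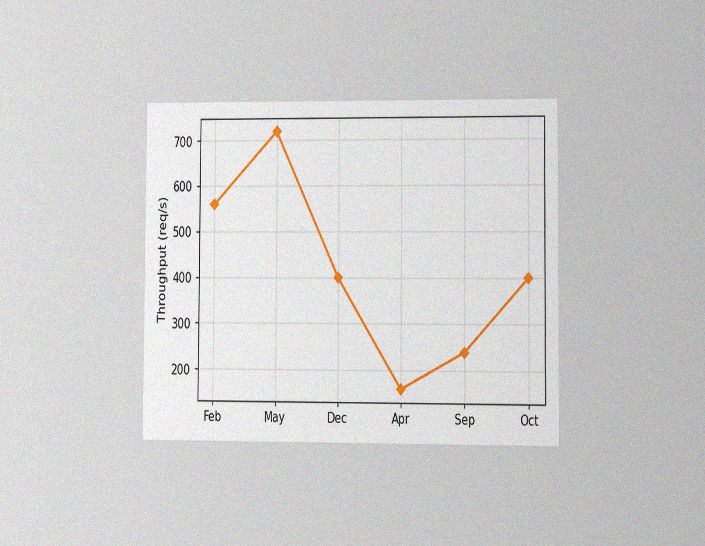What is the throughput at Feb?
The chart is viewed slightly from the right, with some photo noise. At Feb, the line is at 560req/s.

560req/s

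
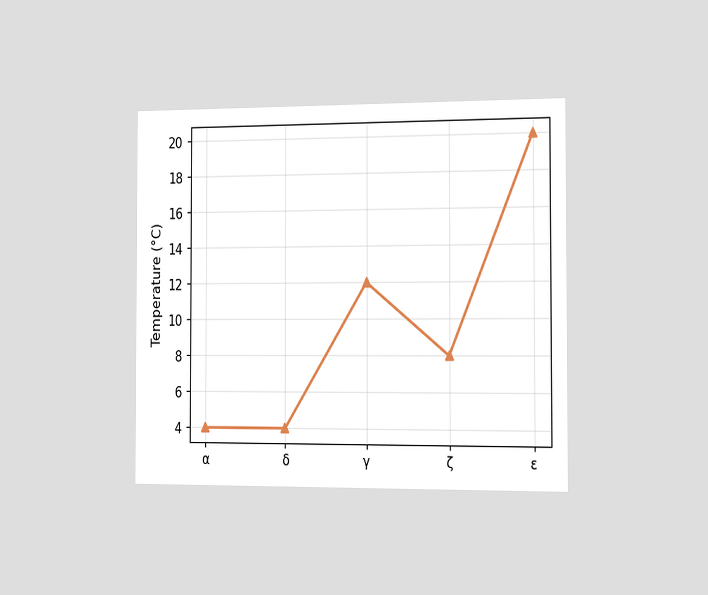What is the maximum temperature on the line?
20°C

The chart is viewed slightly from the right. The highest point is at ε, and reading across to the y-axis gives 20°C.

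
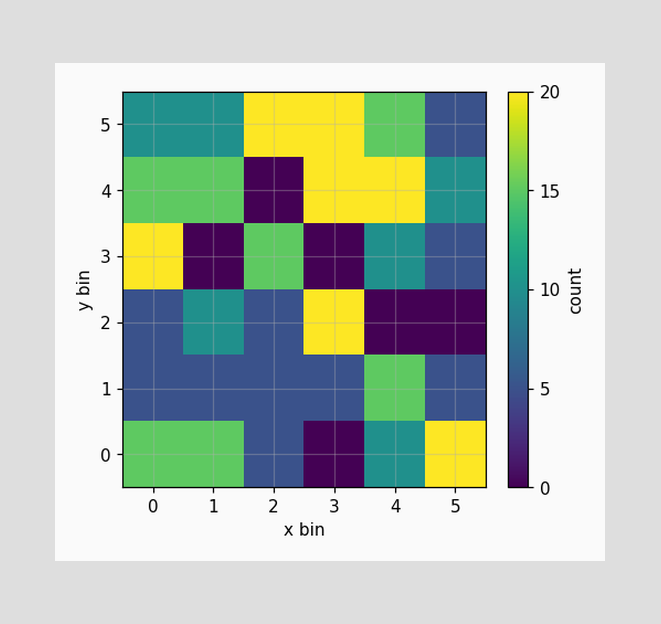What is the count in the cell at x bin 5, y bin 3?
Matching the cell (5, 3) against the colorbar gives 5.

5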